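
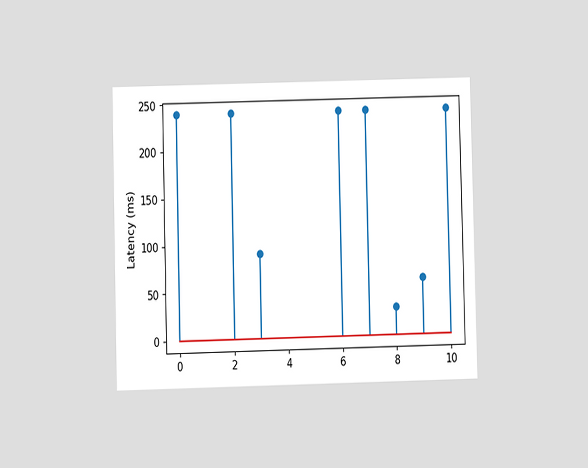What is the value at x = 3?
90ms

The chart is viewed at a slight angle. The stem at x=3 reaches 90ms.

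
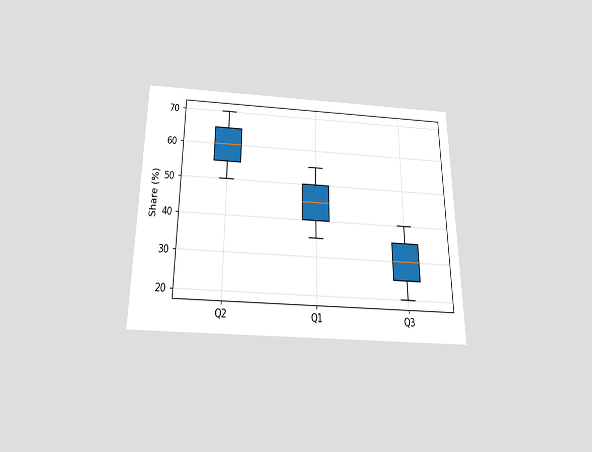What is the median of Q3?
30%

The chart is viewed slightly from below. The median line in the Q3 box sits at 30%.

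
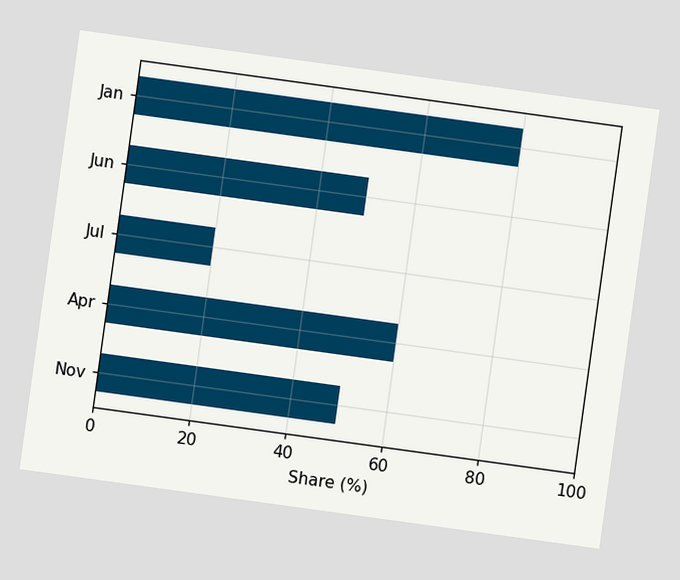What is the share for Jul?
20%

The chart is tilted about 8° clockwise. Reading along the chart's x-axis, the Jul bar reaches 20%.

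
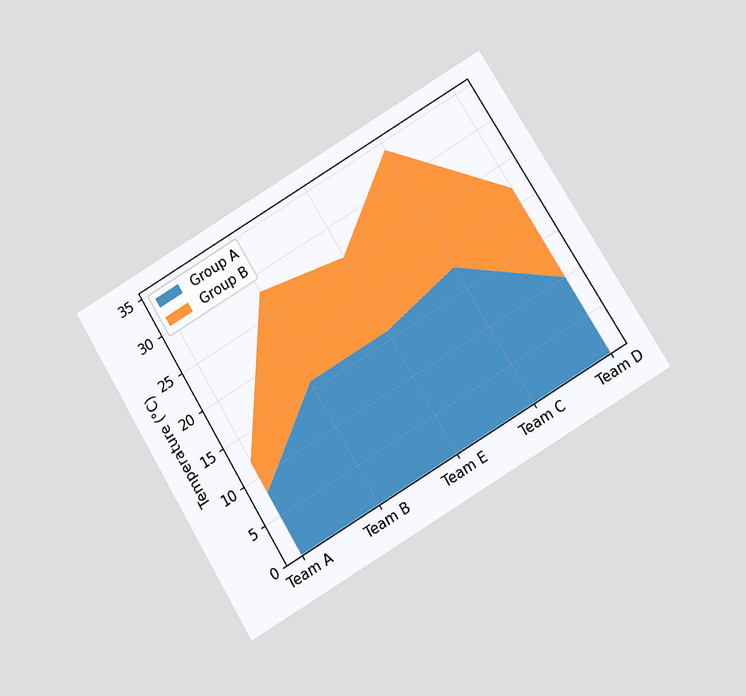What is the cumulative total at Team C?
34°C

The chart is tilted about 31° counter-clockwise and viewed at a slight angle. The stacked total at Team C reaches 34°C.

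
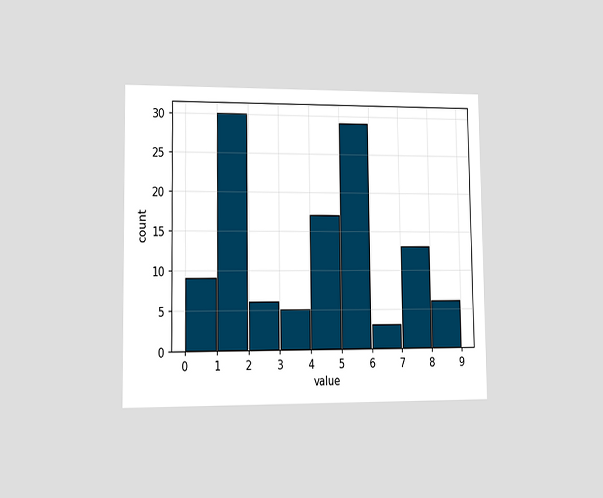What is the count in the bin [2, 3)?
6

The chart is viewed slightly from the left. The [2, 3) bin has height 6.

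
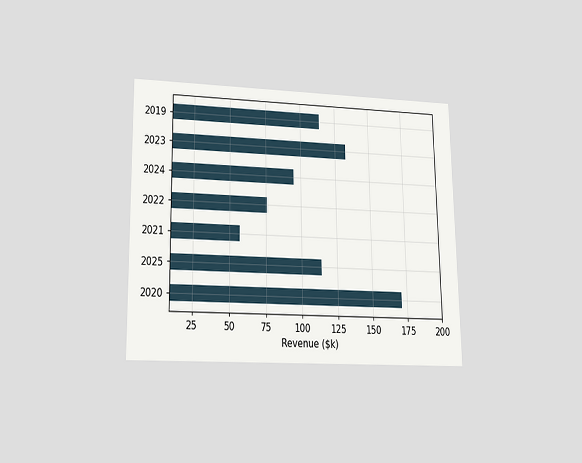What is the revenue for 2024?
The chart is viewed slightly from below. Reading along the chart's x-axis, the 2024 bar reaches $95k.

$95k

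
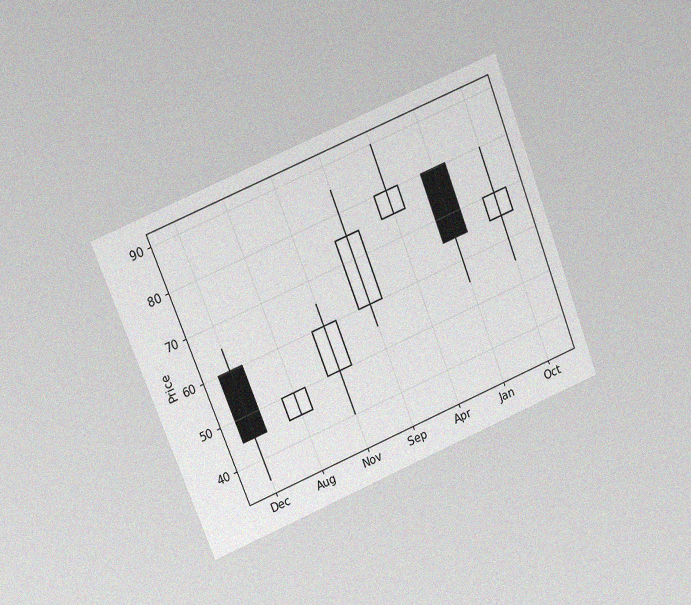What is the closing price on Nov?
60

The chart is tilted about 22° counter-clockwise and viewed at a slight angle, with some photo noise. The Nov candle closes at 60.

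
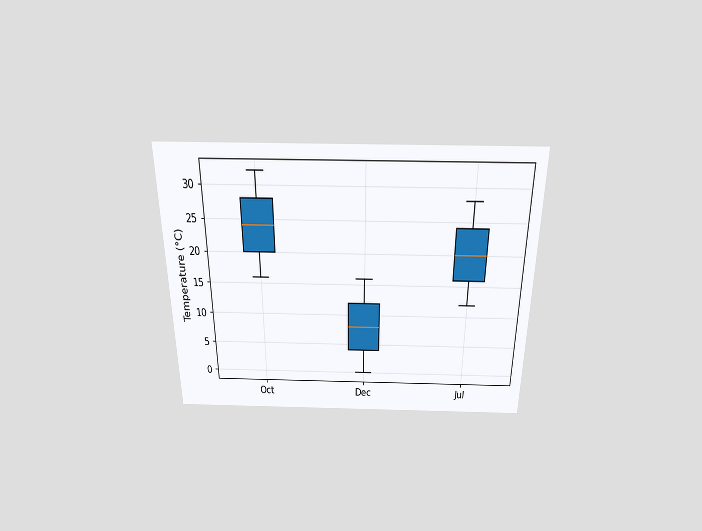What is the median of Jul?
20°C

The chart is viewed slightly from above. The median line in the Jul box sits at 20°C.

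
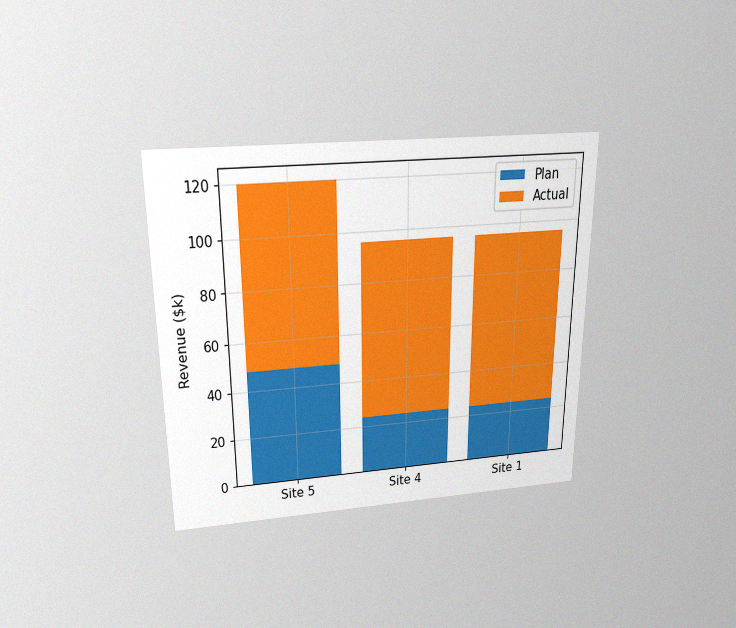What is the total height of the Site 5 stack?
The chart is viewed slightly from above, with some photo noise. The Site 5 stack's top reaches $120k on the y-axis.

$120k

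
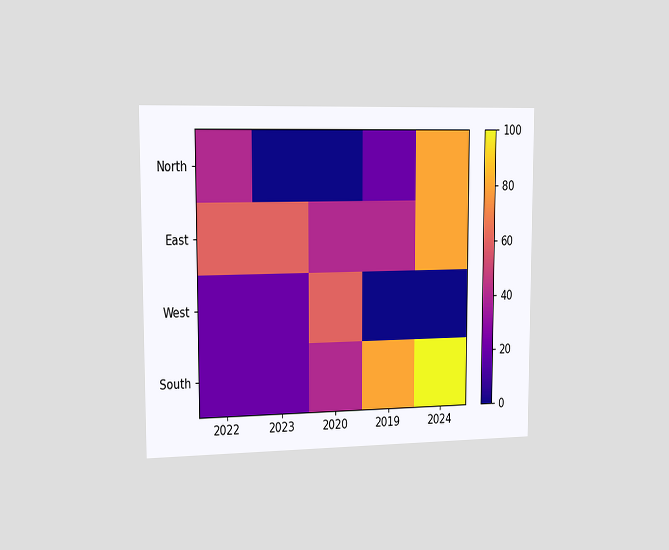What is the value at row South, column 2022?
The chart is viewed slightly from the left. Matching cell (South, 2022) against the colorbar gives 20.

20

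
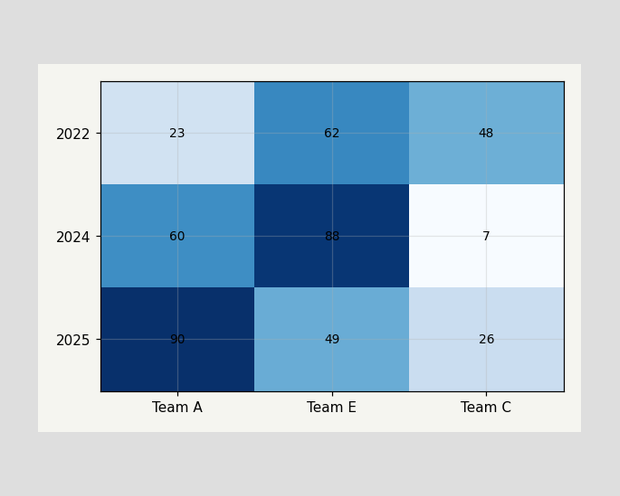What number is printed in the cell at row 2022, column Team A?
23

The (2022, Team A) cell reads 23.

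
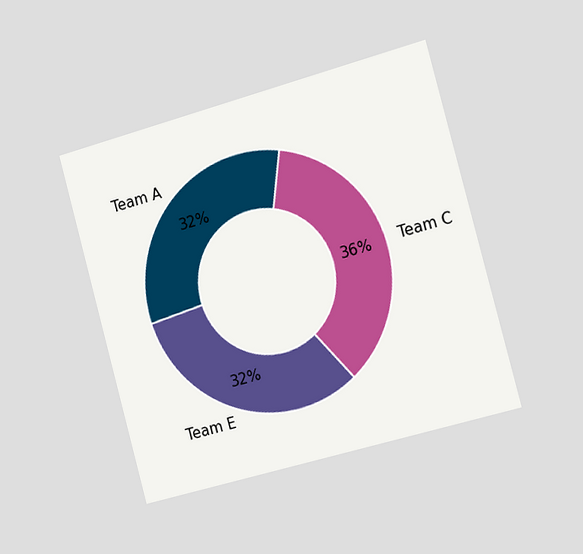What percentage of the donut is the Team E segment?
32%

The chart is tilted about 15° counter-clockwise and viewed slightly from the right. The Team E segment takes up 32% of the ring.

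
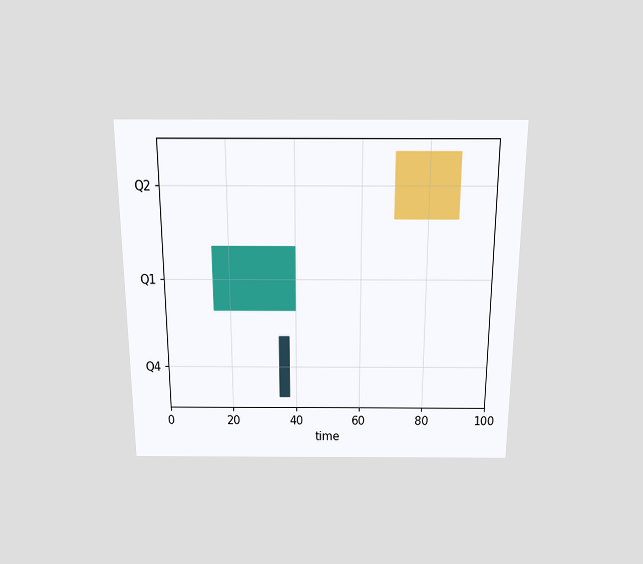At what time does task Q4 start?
35

The chart is viewed slightly from above. The Q4 bar begins at t=35.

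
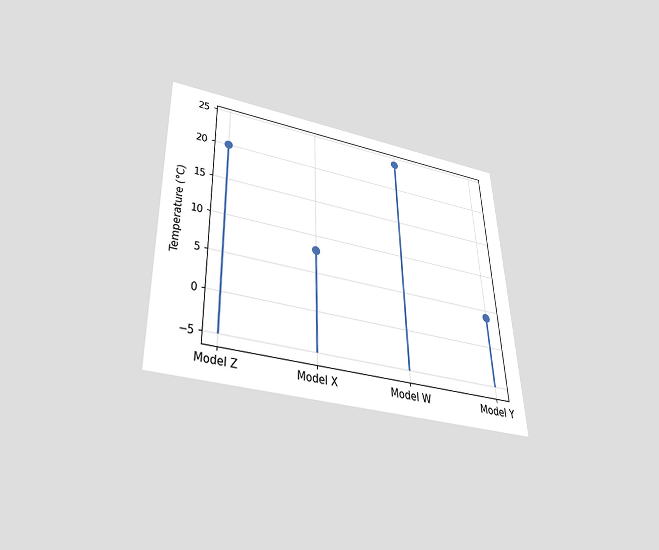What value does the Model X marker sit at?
8°C

The chart is tilted about 2° counter-clockwise and viewed slightly from below. The Model X marker sits at 8°C.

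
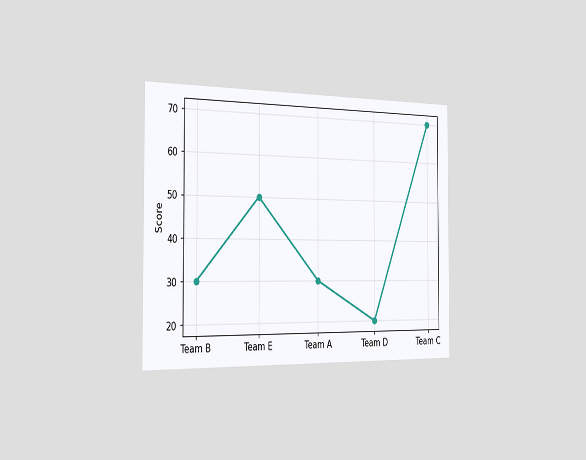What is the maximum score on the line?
70

The chart is viewed slightly from the left. The highest point is at Team C, and reading across to the y-axis gives 70.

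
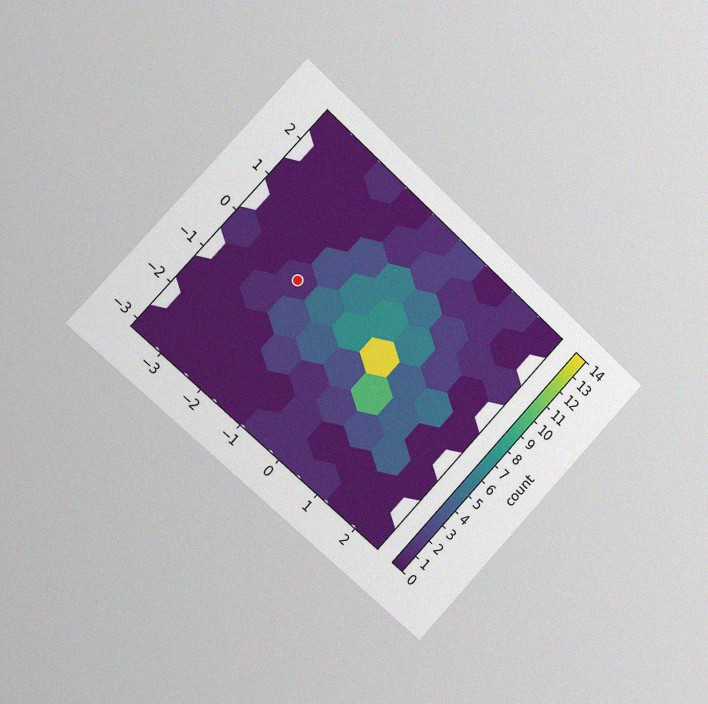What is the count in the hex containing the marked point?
The chart is tilted about 43° clockwise and viewed slightly from the left, with some photo noise. The marked hex reads 1 on the colorbar.

1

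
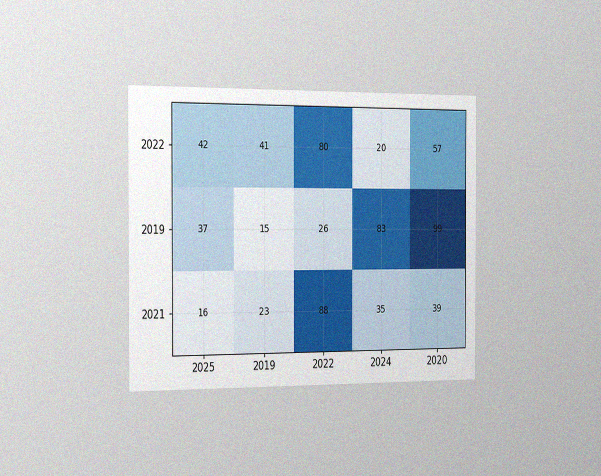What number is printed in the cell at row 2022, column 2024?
The chart is viewed slightly from the left, with some photo noise. The (2022, 2024) cell reads 20.

20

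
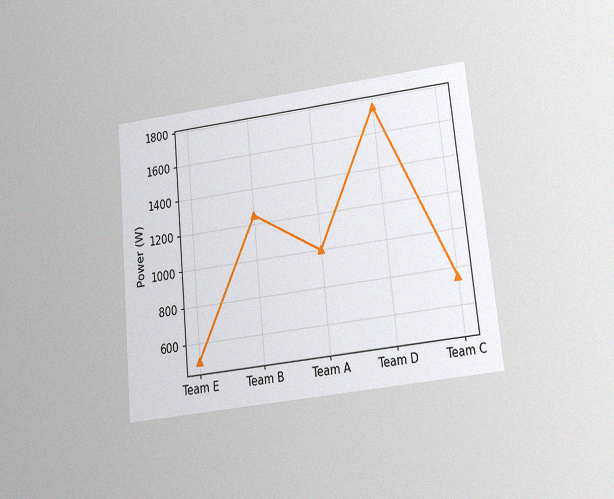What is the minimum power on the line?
The chart is tilted about 6° counter-clockwise and viewed slightly from below, with some photo noise. The lowest point is at Team E, and reading across to the y-axis gives 500W.

500W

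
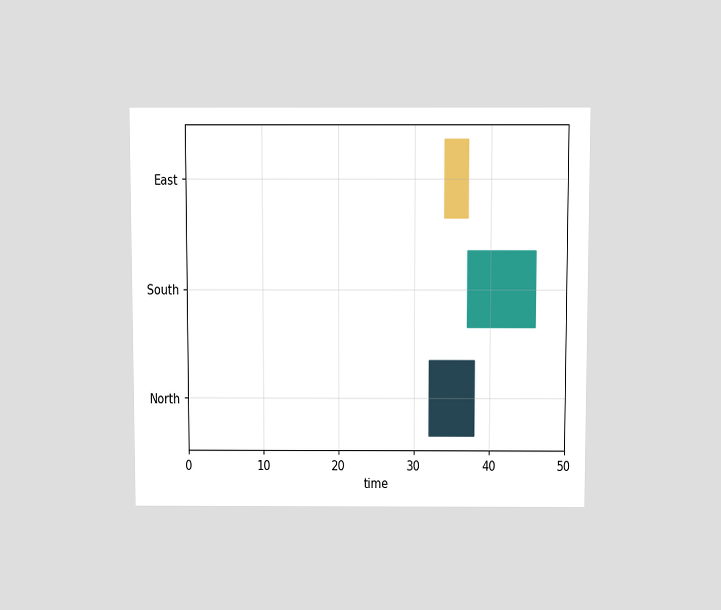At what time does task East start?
The chart is viewed slightly from above. The East bar begins at t=34.

34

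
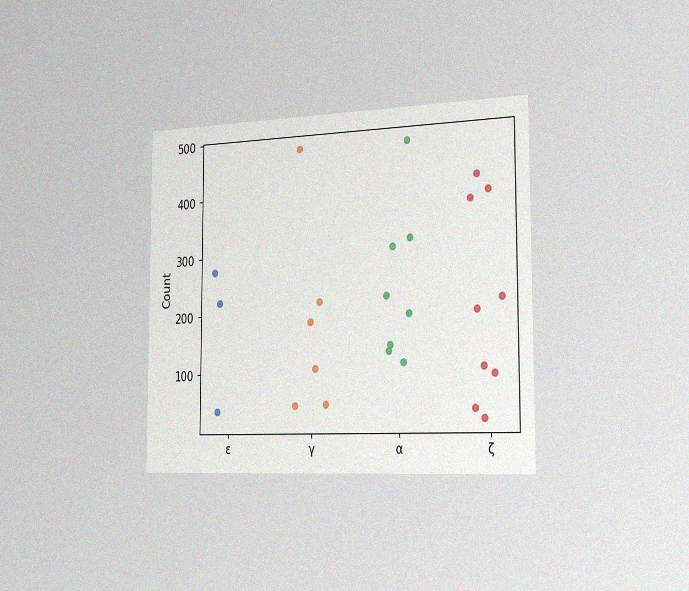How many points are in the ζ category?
The chart is viewed slightly from the right, with some photo noise. Counting the markers in the ζ column gives 9.

9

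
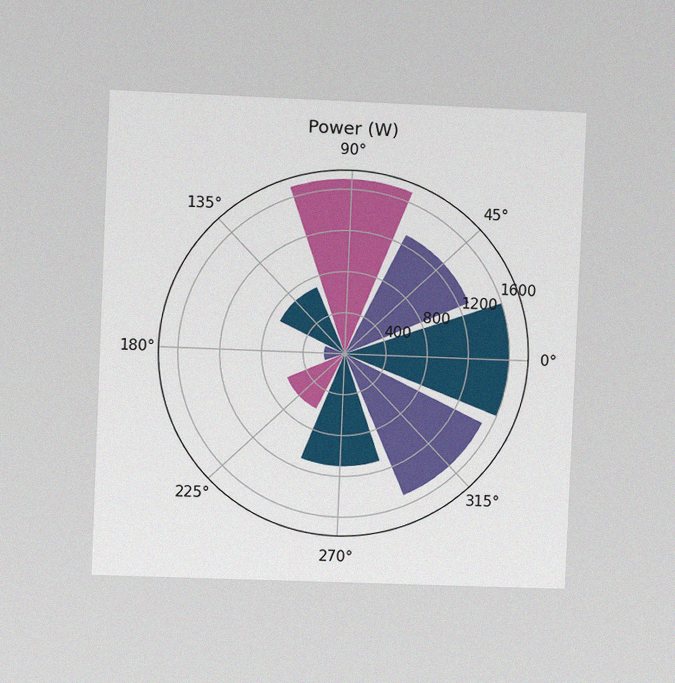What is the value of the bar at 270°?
1100W

The chart is tilted about 2° clockwise and viewed at a slight angle, with some photo noise. The bar at 270° reaches 1100W on the radial axis.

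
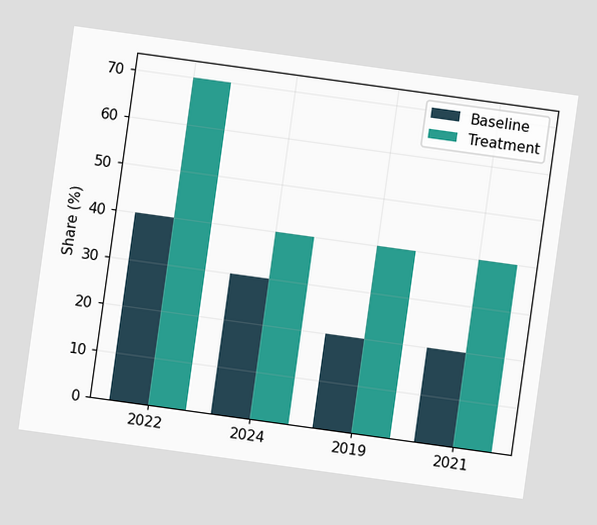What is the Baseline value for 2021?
The chart is tilted about 8° clockwise. The Baseline bar at 2021 reaches 20% on the y-axis.

20%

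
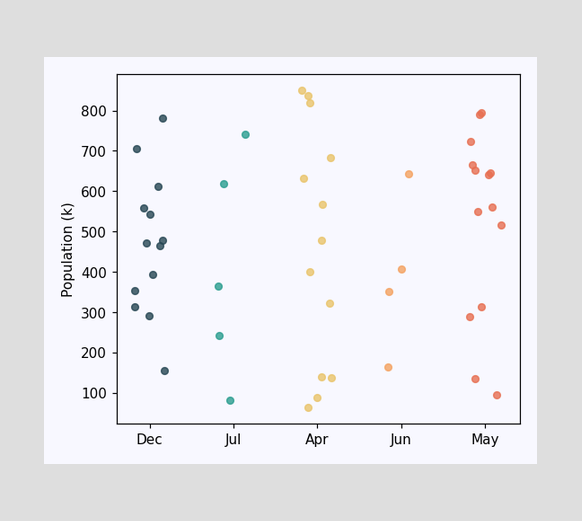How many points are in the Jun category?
Counting the markers in the Jun column gives 4.

4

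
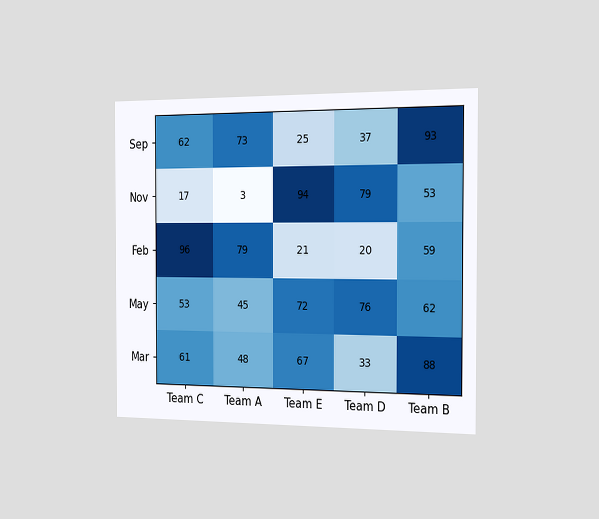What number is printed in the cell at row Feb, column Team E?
21

The chart is viewed slightly from the right. The (Feb, Team E) cell reads 21.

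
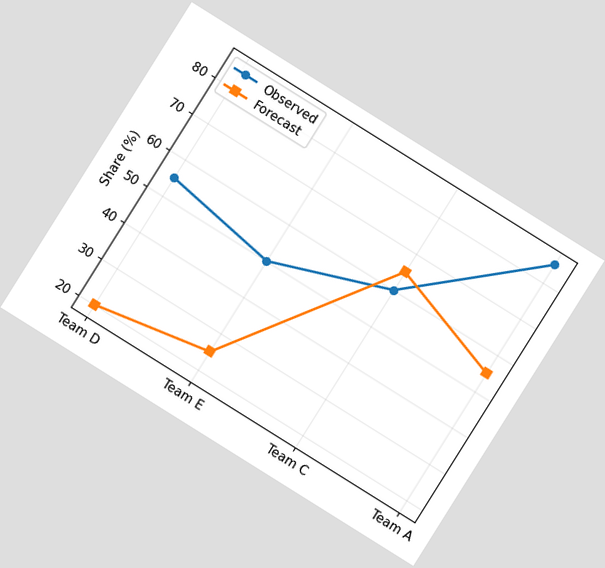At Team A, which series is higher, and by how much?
The chart is tilted about 32° clockwise. At Team A, Observed sits above the other line by 30%.

Observed, by 30%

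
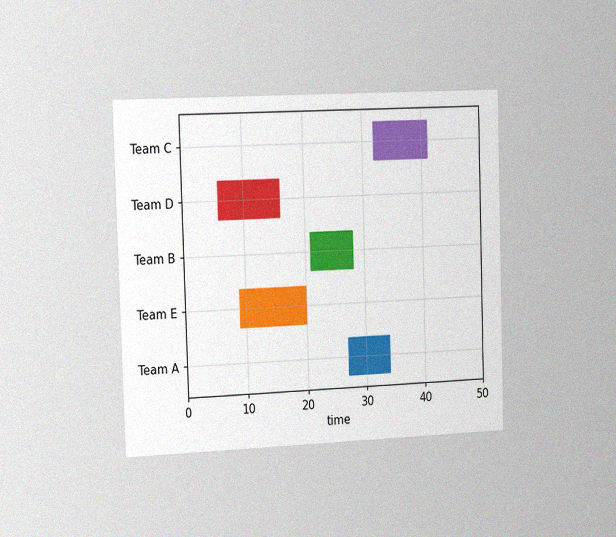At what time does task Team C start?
The chart is viewed slightly from the left, with some photo noise. The Team C bar begins at t=32.

32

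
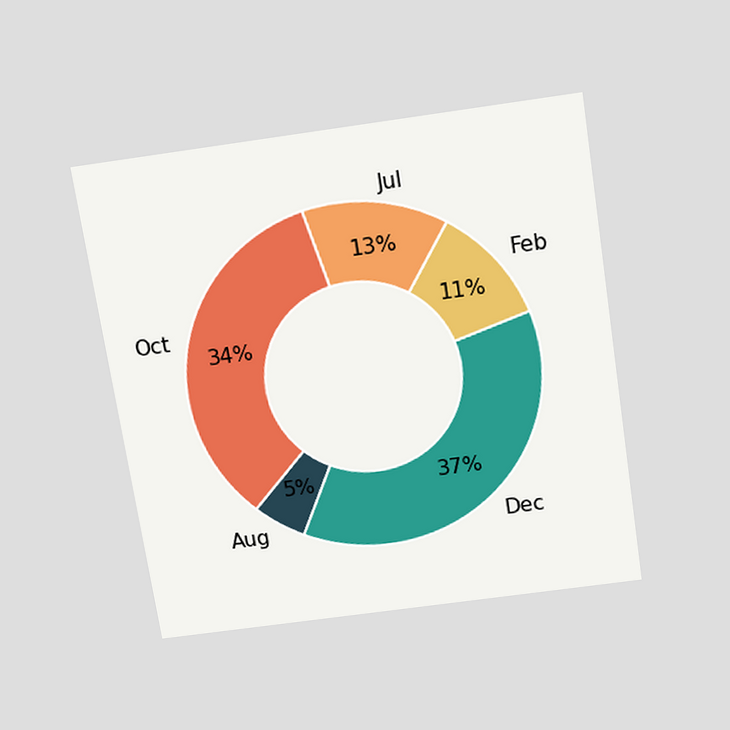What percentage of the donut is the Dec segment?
The chart is tilted about 9° counter-clockwise and viewed slightly from above. The Dec segment takes up 37% of the ring.

37%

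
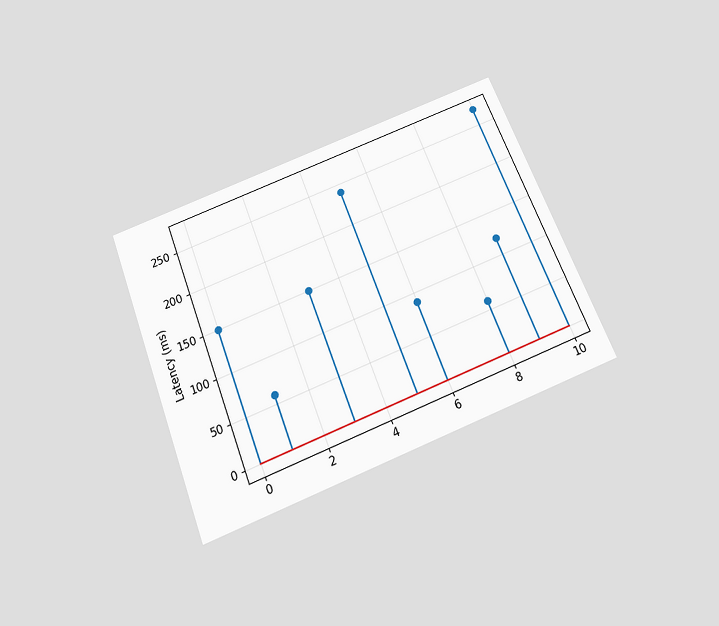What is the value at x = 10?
The chart is tilted about 21° counter-clockwise and viewed slightly from below. The stem at x=10 reaches 270ms.

270ms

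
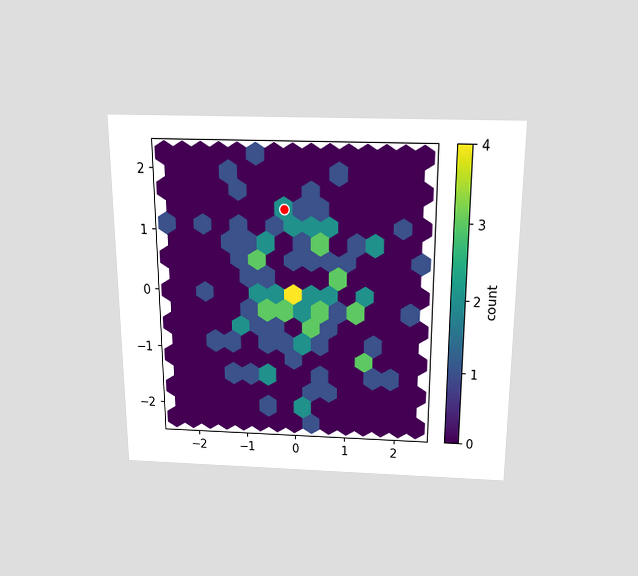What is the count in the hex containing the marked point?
2

The chart is viewed slightly from above. The marked hex reads 2 on the colorbar.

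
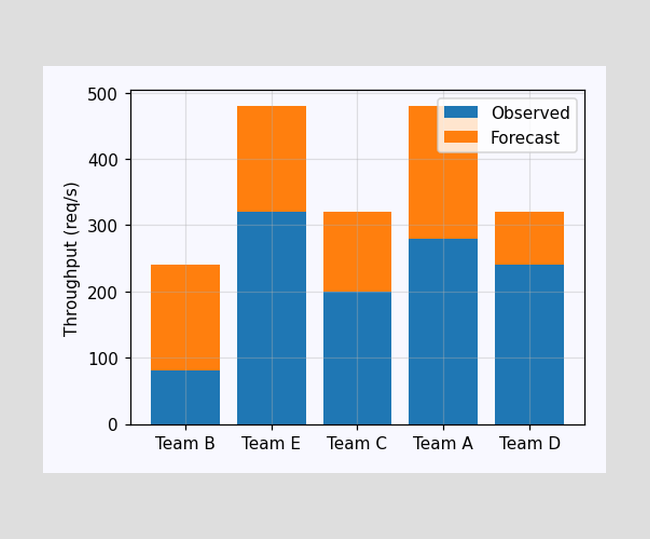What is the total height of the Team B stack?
The Team B stack's top reaches 240req/s on the y-axis.

240req/s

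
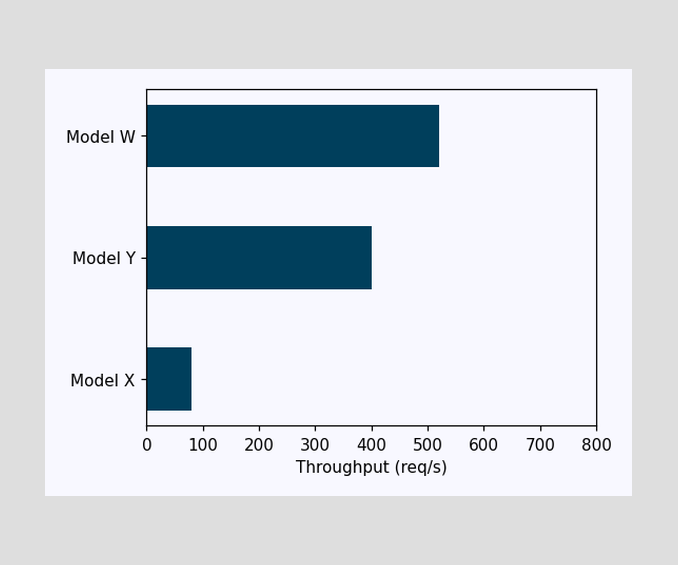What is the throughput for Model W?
520req/s

Reading along the chart's x-axis, the Model W bar reaches 520req/s.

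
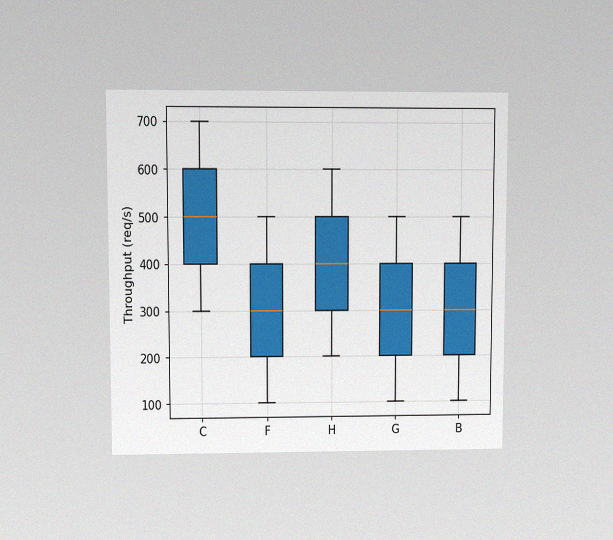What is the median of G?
The chart is viewed at a slight angle, with some photo noise. The median line in the G box sits at 300req/s.

300req/s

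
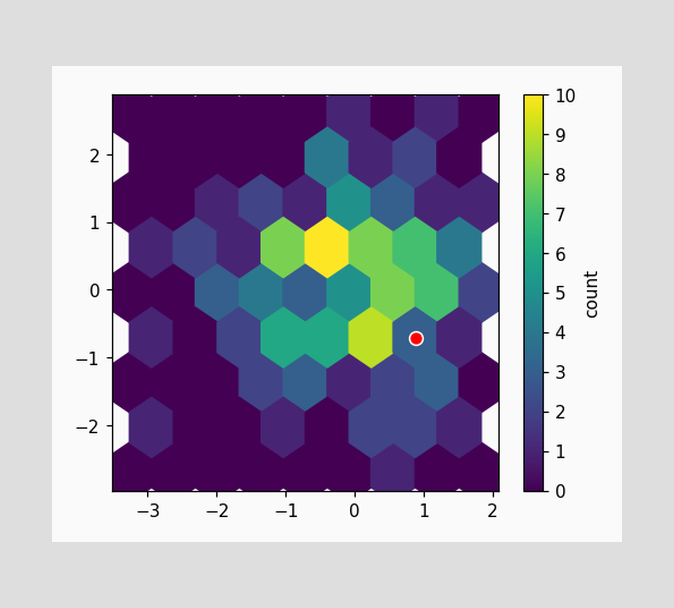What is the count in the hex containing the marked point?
3

The marked hex reads 3 on the colorbar.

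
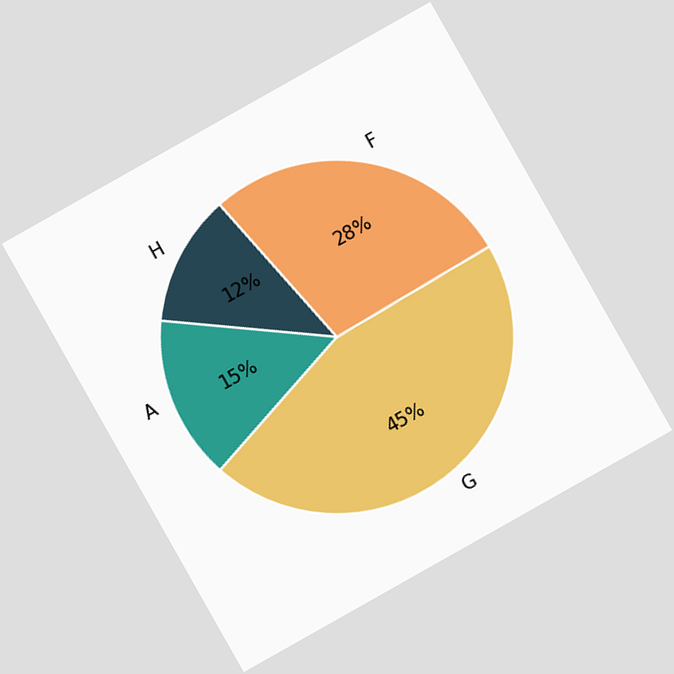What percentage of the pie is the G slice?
45%

The chart is tilted about 29° counter-clockwise. The G slice takes up 45% of the pie.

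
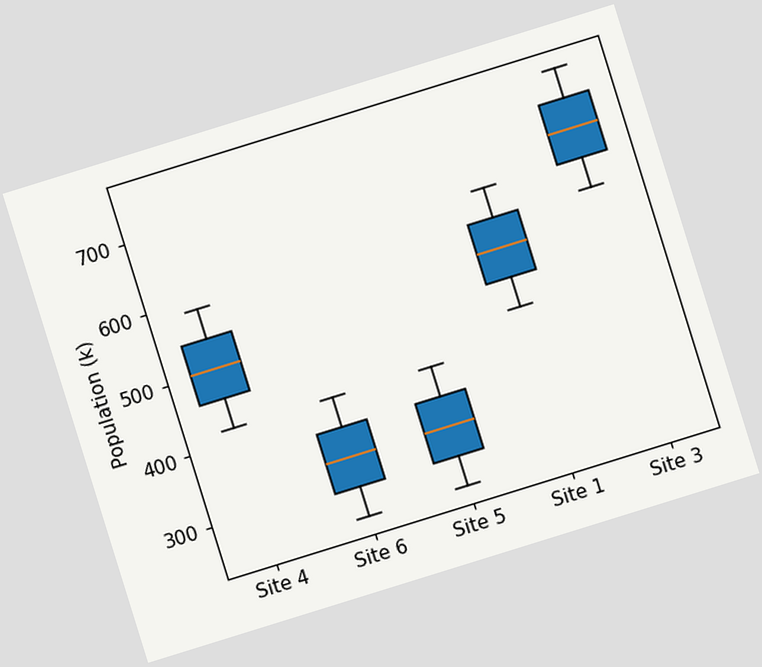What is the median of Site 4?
The chart is tilted about 17° counter-clockwise. The median line in the Site 4 box sits at 504k.

504k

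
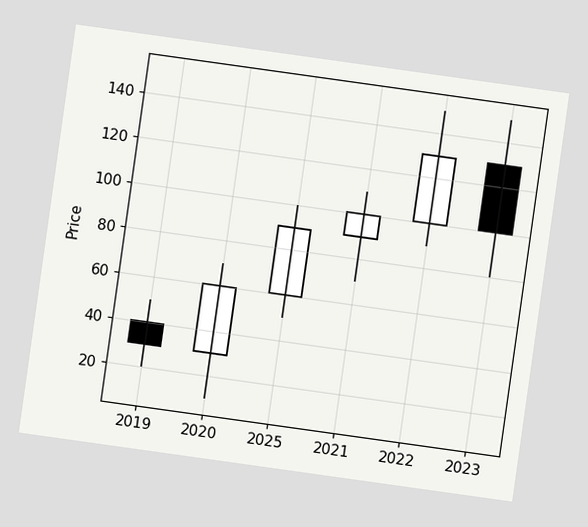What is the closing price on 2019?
30

The chart is tilted about 8° clockwise. The 2019 candle closes at 30.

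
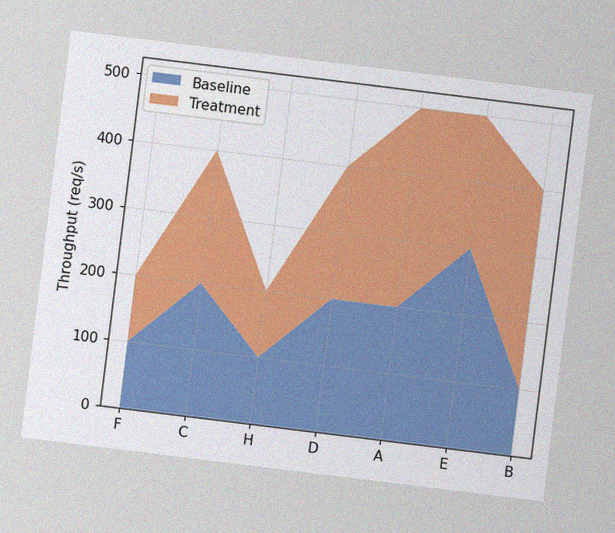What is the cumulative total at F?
200req/s

The chart is tilted about 7° clockwise, with some photo noise. The stacked total at F reaches 200req/s.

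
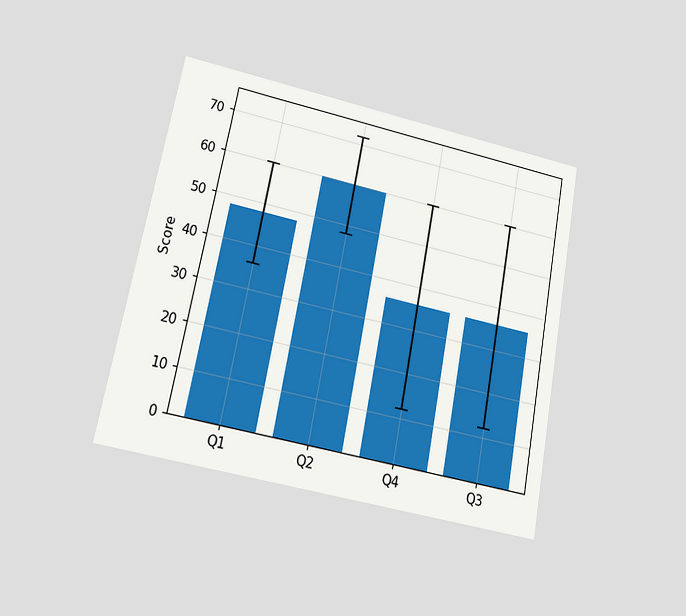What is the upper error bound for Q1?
60

The chart is tilted about 11° clockwise and viewed at a slight angle. The Q1 bar's upper whisker reaches 60.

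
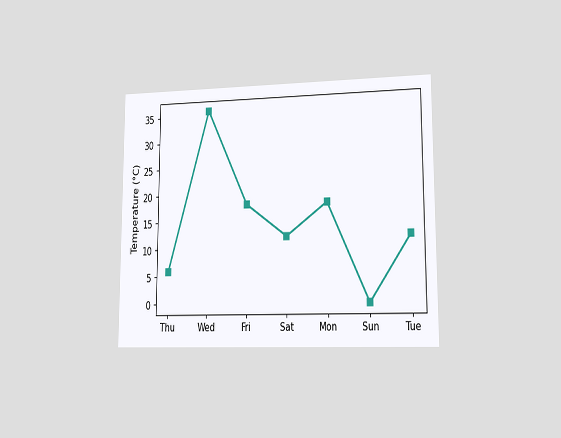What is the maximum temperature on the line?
36°C

The chart is viewed at a slight angle. The highest point is at Wed, and reading across to the y-axis gives 36°C.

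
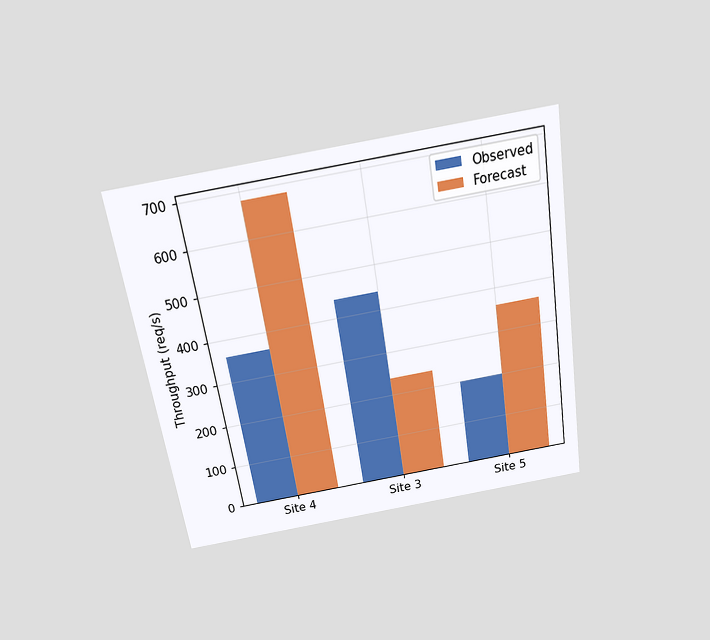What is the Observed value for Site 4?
The chart is tilted about 9° counter-clockwise and viewed slightly from above. The Observed bar at Site 4 reaches 360req/s on the y-axis.

360req/s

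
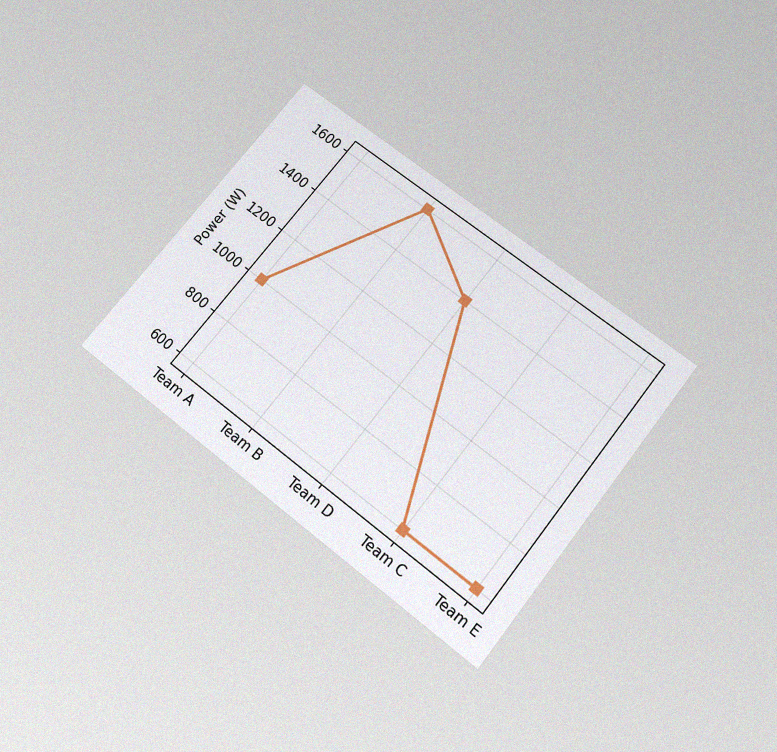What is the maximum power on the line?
1600W

The chart is tilted about 38° clockwise and viewed slightly from below, with some photo noise. The highest point is at Team B, and reading across to the y-axis gives 1600W.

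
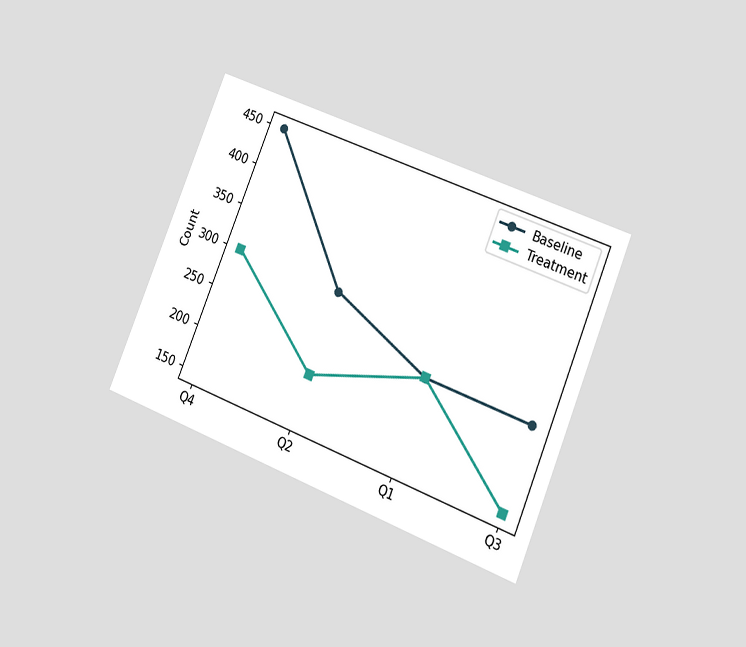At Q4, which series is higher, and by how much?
Baseline, by 150

The chart is tilted about 22° clockwise and viewed at a slight angle. At Q4, Baseline sits above the other line by 150.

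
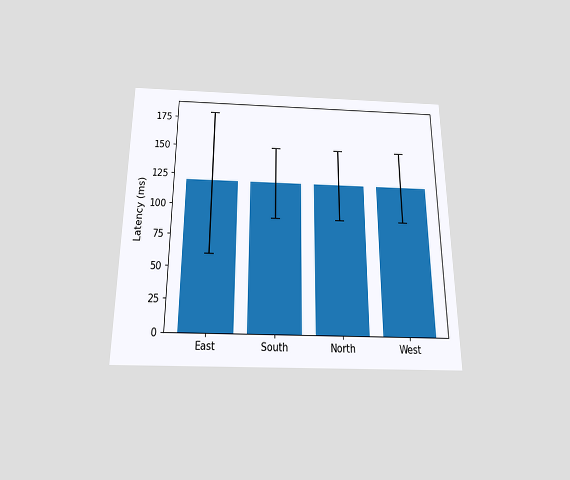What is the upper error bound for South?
150ms

The chart is viewed slightly from below. The South bar's upper whisker reaches 150ms.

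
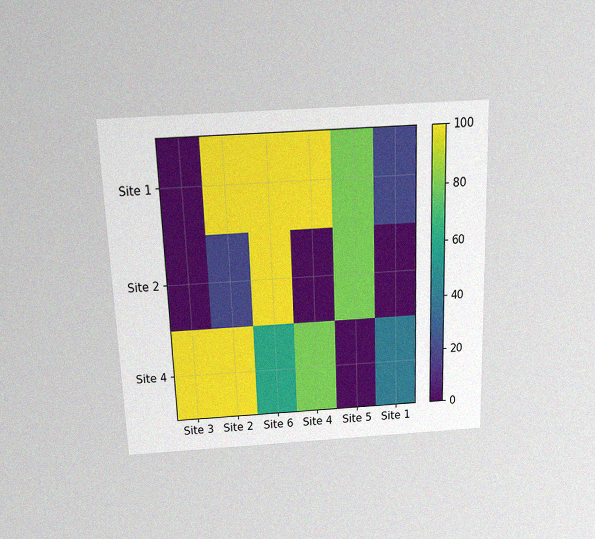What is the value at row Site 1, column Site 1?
20

The chart is tilted about 2° counter-clockwise and viewed slightly from above, with some photo noise. Matching cell (Site 1, Site 1) against the colorbar gives 20.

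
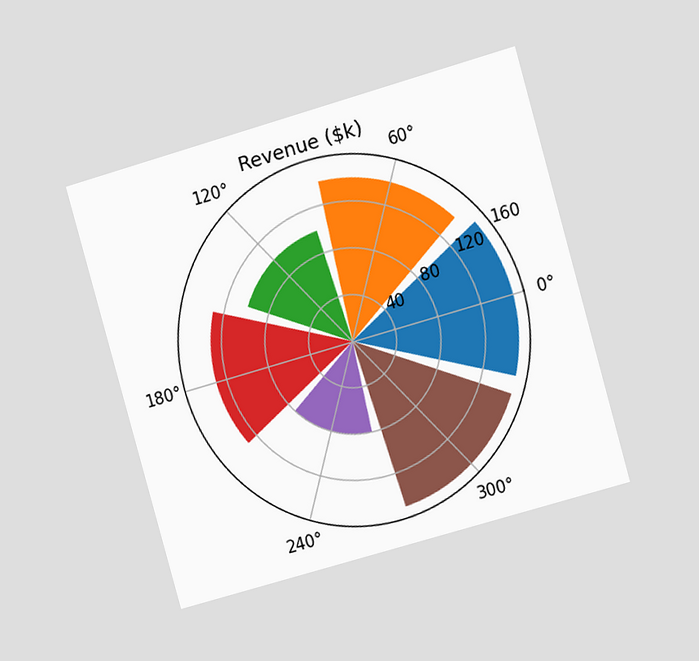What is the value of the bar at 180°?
$130k

The chart is tilted about 16° counter-clockwise and viewed at a slight angle. The bar at 180° reaches $130k on the radial axis.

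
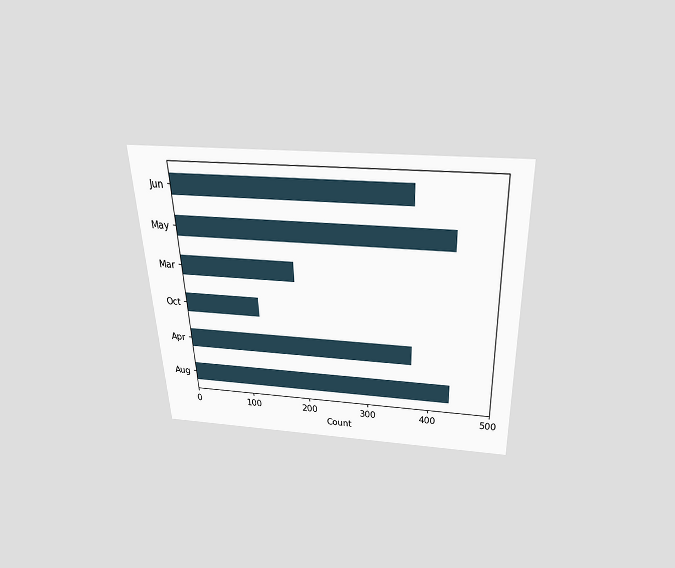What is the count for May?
The chart is tilted about 2° counter-clockwise and viewed slightly from above. Reading along the chart's x-axis, the May bar reaches 434.

434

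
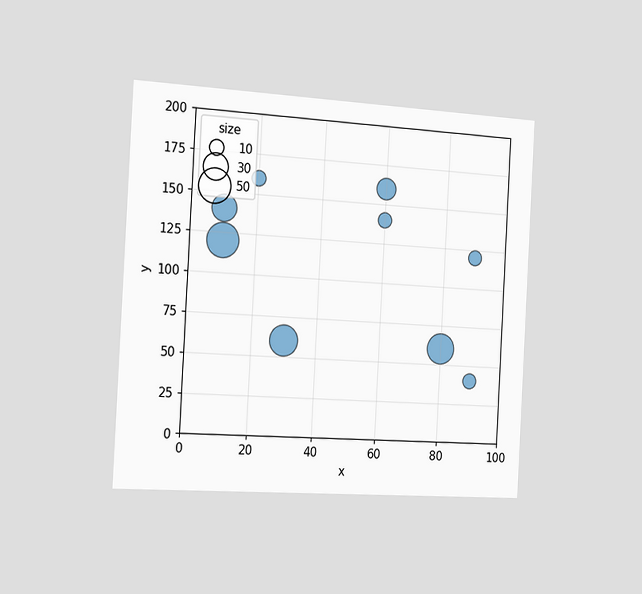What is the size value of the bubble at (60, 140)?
10

The chart is tilted about 3° clockwise and viewed slightly from the left. Matching the bubble at (60, 140) against the size legend gives 10.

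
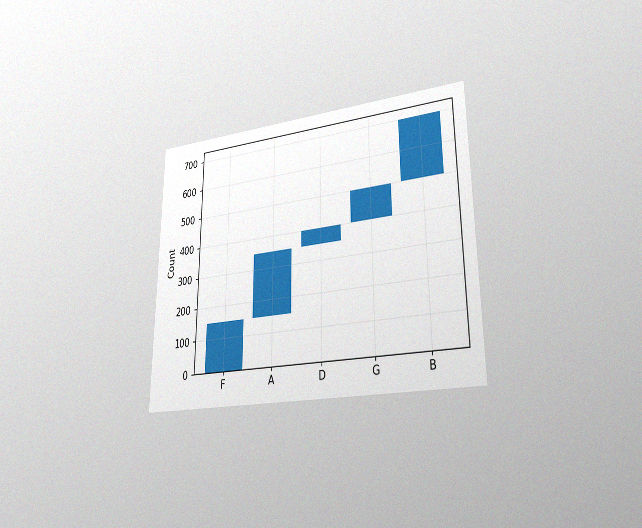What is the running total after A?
The chart is viewed slightly from the right, with some photo noise. After A the running total reaches 350.

350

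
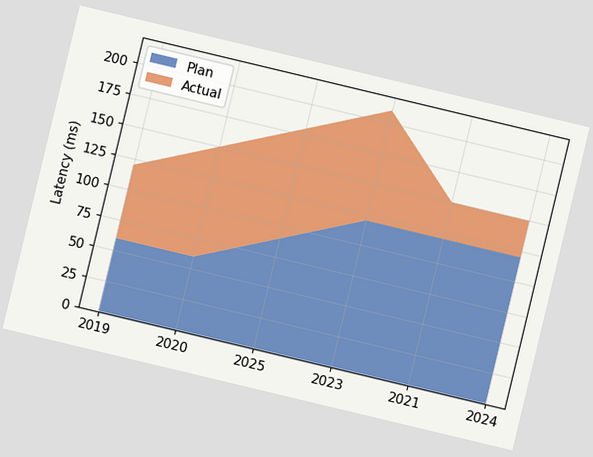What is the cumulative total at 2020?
The chart is tilted about 13° clockwise. The stacked total at 2020 reaches 150ms.

150ms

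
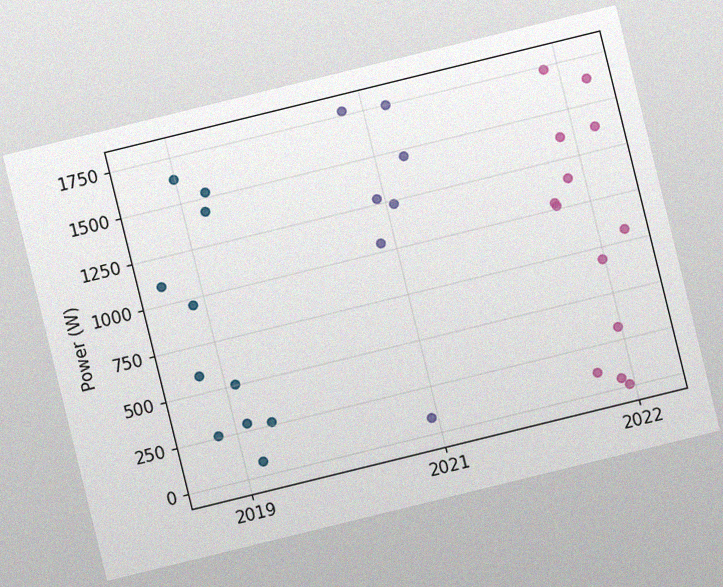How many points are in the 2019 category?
The chart is tilted about 14° counter-clockwise, with some photo noise. Counting the markers in the 2019 column gives 11.

11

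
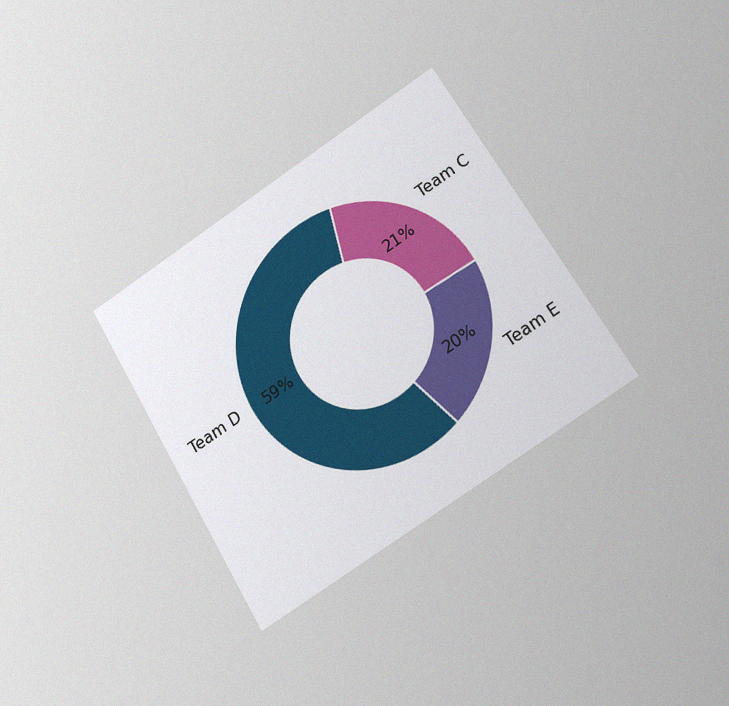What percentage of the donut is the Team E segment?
20%

The chart is tilted about 31° counter-clockwise and viewed slightly from the right, with some photo noise. The Team E segment takes up 20% of the ring.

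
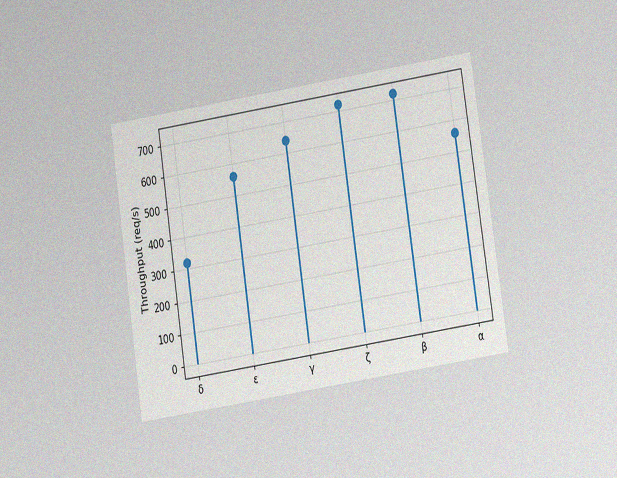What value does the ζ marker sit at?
The chart is tilted about 9° counter-clockwise and viewed at a slight angle, with some photo noise. The ζ marker sits at 720req/s.

720req/s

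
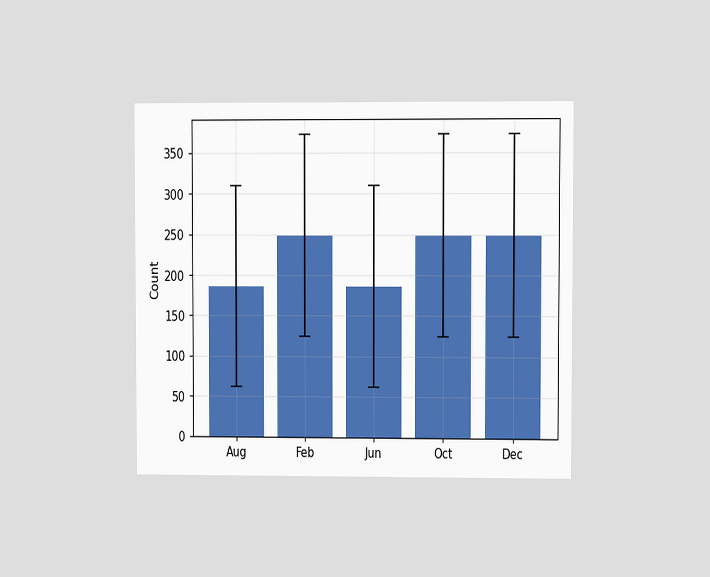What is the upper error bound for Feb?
372

The chart is viewed at a slight angle. The Feb bar's upper whisker reaches 372.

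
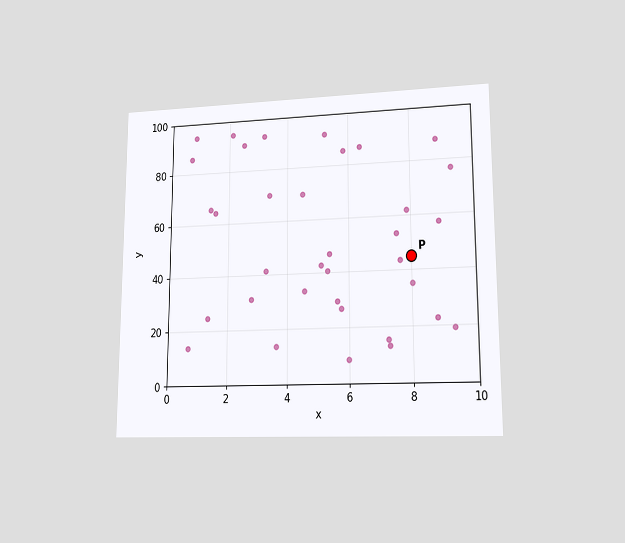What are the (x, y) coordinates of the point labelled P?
The chart is viewed at a slight angle. Following the gridlines from P to each axis, P sits at (8, 45).

(8, 45)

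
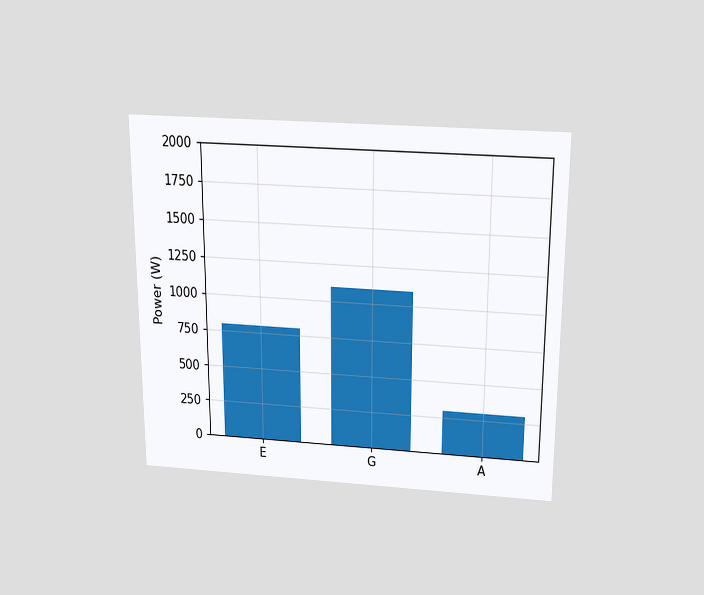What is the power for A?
The chart is viewed slightly from above. Reading along the chart's y-axis, the A bar reaches 300W.

300W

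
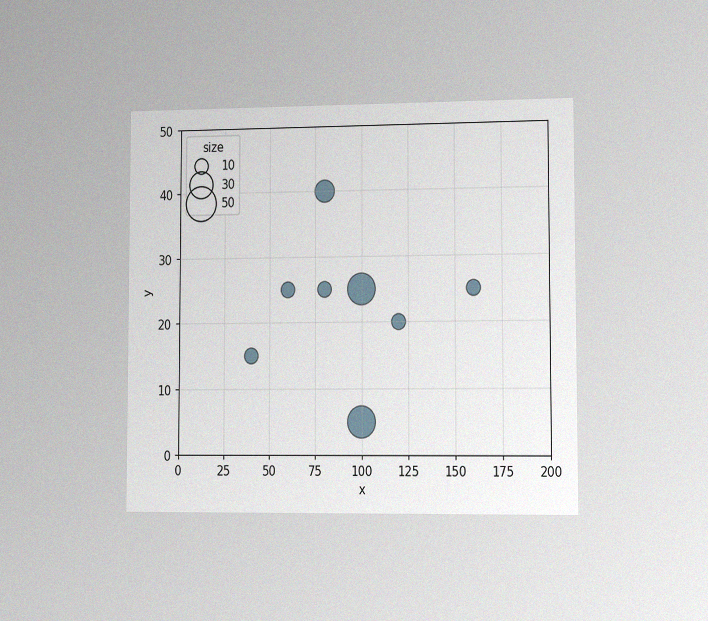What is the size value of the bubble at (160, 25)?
The chart is viewed slightly from the right, with some photo noise. Matching the bubble at (160, 25) against the size legend gives 10.

10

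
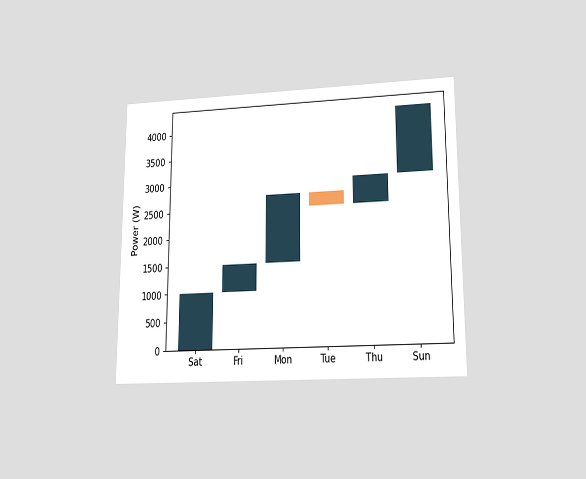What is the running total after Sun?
The chart is viewed at a slight angle. After Sun the running total reaches 4250W.

4250W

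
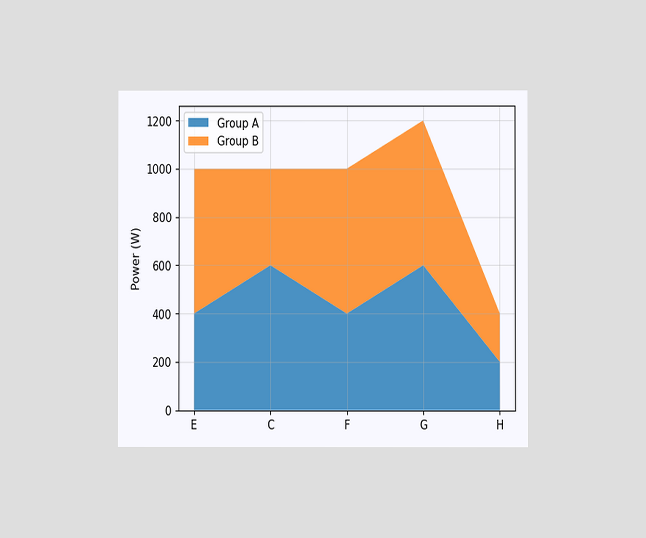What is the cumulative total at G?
The chart is viewed at a slight angle. The stacked total at G reaches 1200W.

1200W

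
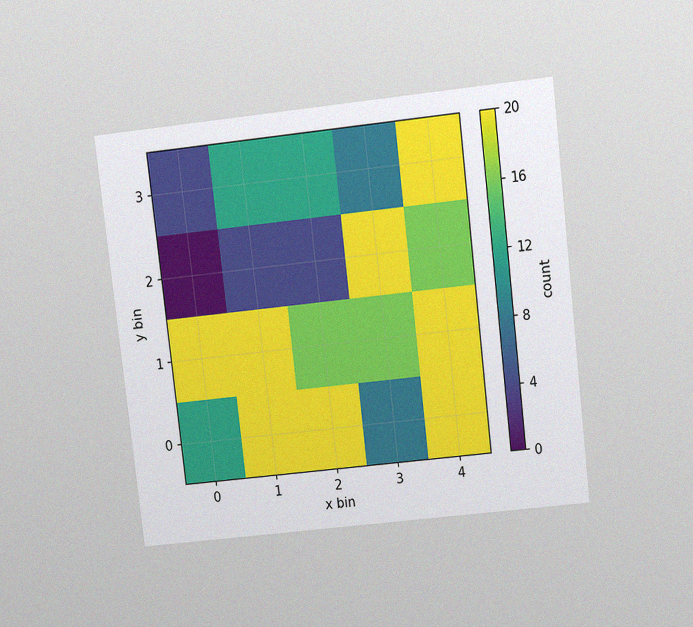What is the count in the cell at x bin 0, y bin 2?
The chart is tilted about 7° counter-clockwise and viewed slightly from above, with some photo noise. Matching the cell (0, 2) against the colorbar gives 0.

0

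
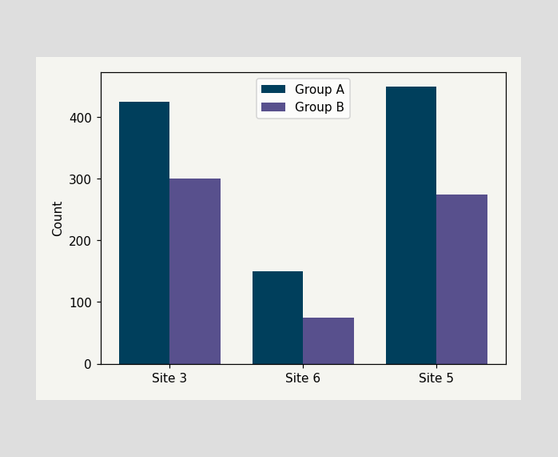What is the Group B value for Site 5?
275

The Group B bar at Site 5 reaches 275 on the y-axis.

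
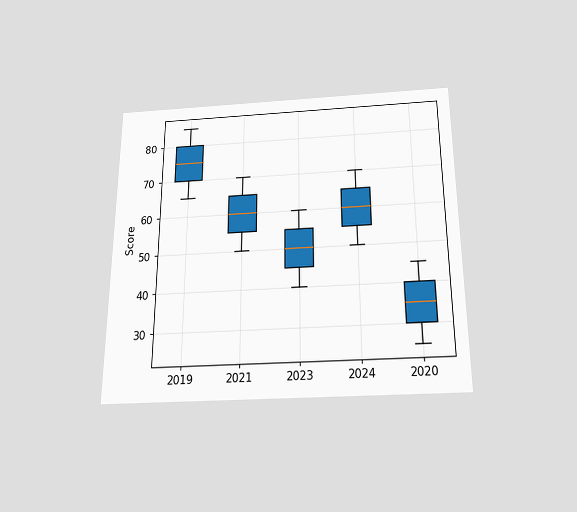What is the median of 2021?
The chart is viewed slightly from below. The median line in the 2021 box sits at 60.

60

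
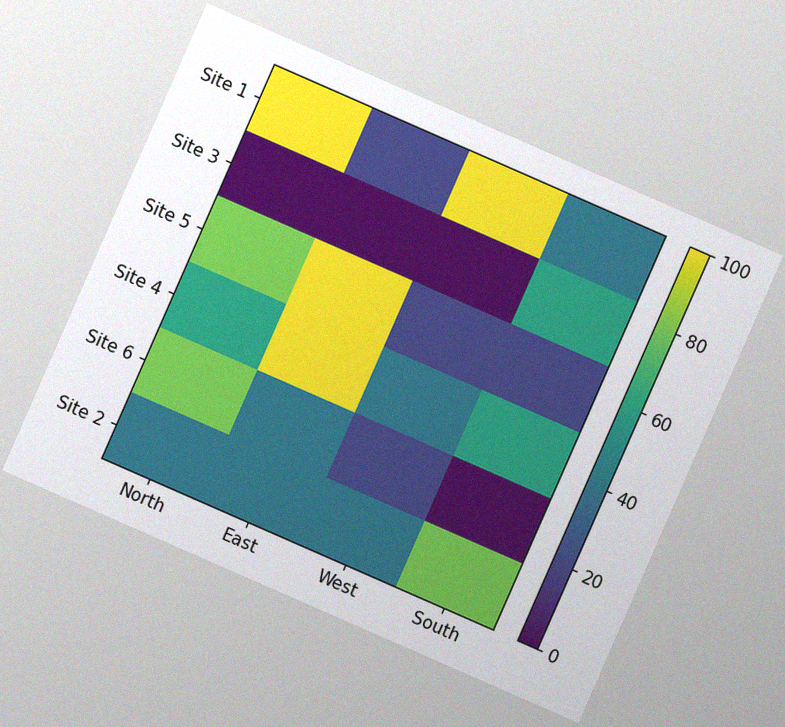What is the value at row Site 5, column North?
80

The chart is tilted about 24° clockwise, with some photo noise. Matching cell (Site 5, North) against the colorbar gives 80.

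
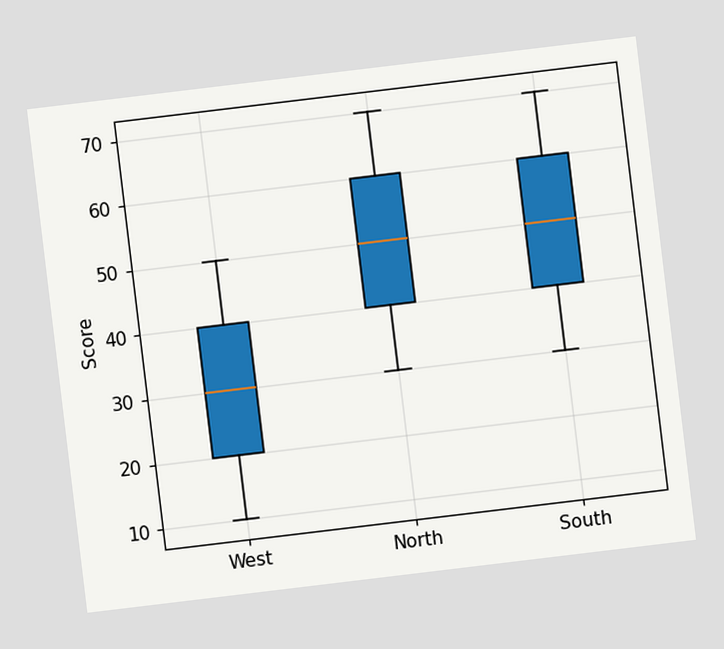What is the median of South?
The chart is tilted about 7° counter-clockwise. The median line in the South box sits at 50.

50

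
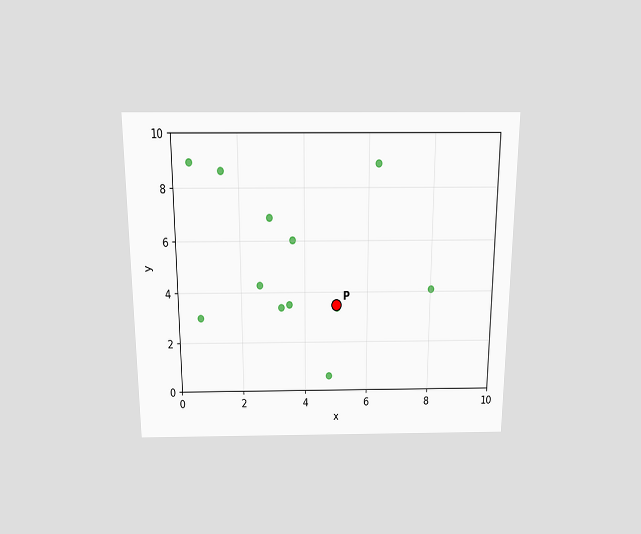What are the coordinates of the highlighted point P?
The chart is viewed slightly from above. Following the gridlines from P to each axis, P sits at (5, 3.5).

(5, 3.5)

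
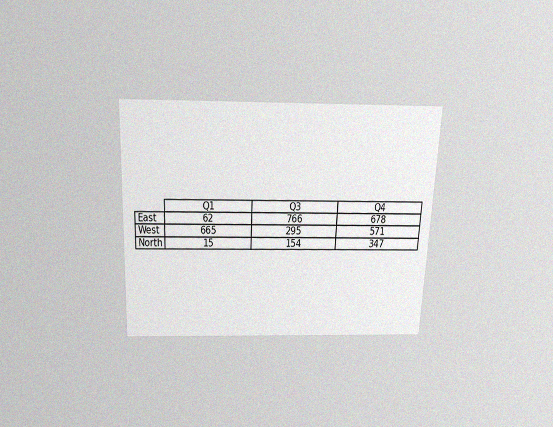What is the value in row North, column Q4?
347

The chart is tilted about 3° clockwise and viewed slightly from above, with some photo noise. The (North, Q4) cell reads 347.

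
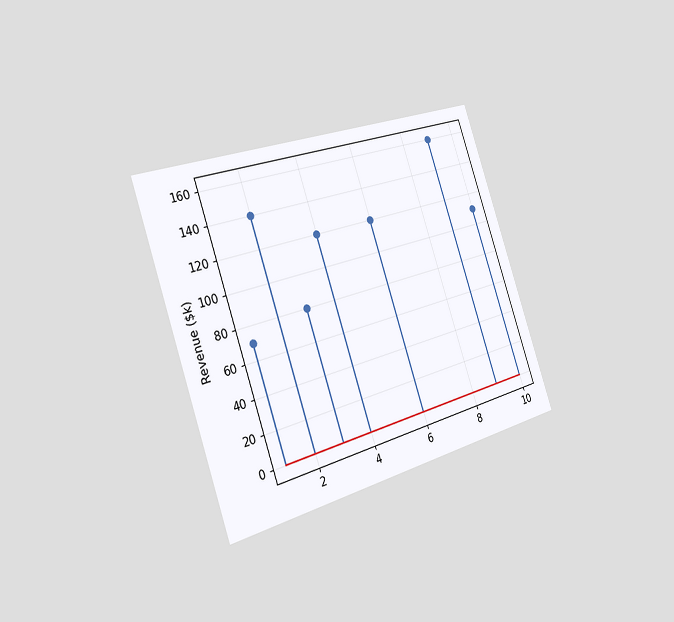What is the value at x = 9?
The chart is tilted about 19° counter-clockwise and viewed slightly from the left. The stem at x=9 reaches $160k.

$160k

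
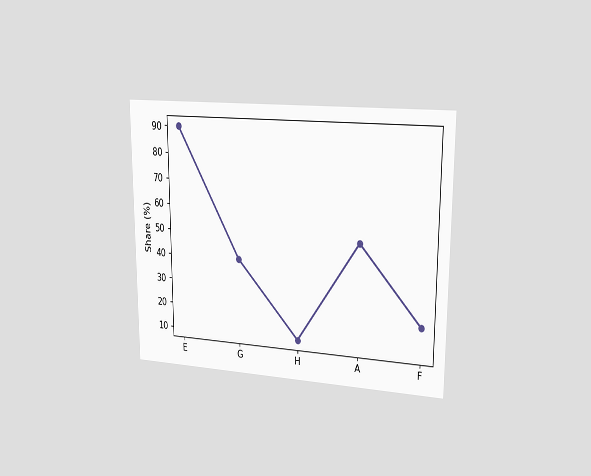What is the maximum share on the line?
90%

The chart is viewed slightly from the right. The highest point is at E, and reading across to the y-axis gives 90%.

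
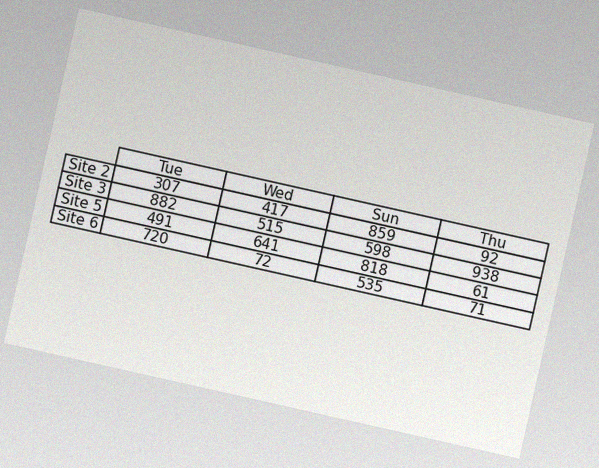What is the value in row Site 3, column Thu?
938

The chart is tilted about 13° clockwise, with some photo noise. The (Site 3, Thu) cell reads 938.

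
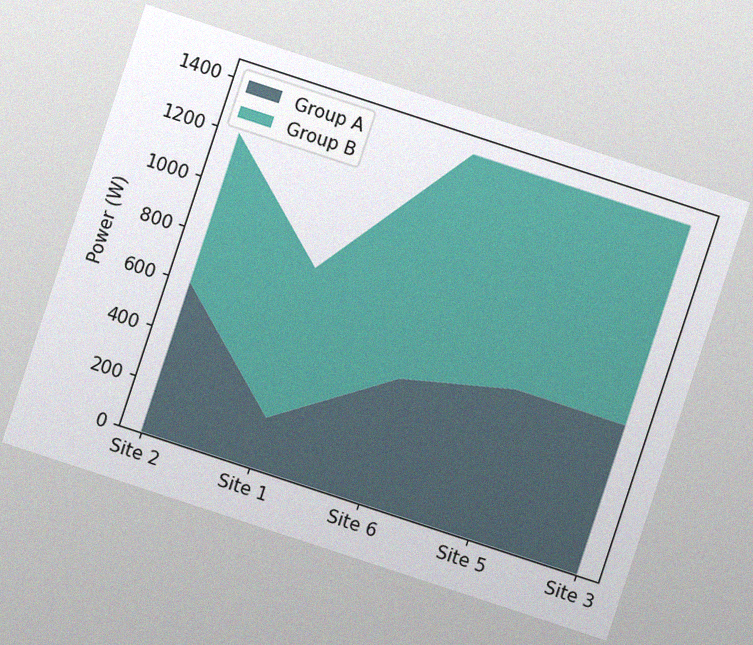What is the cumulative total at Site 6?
1400W

The chart is tilted about 18° clockwise, with some photo noise. The stacked total at Site 6 reaches 1400W.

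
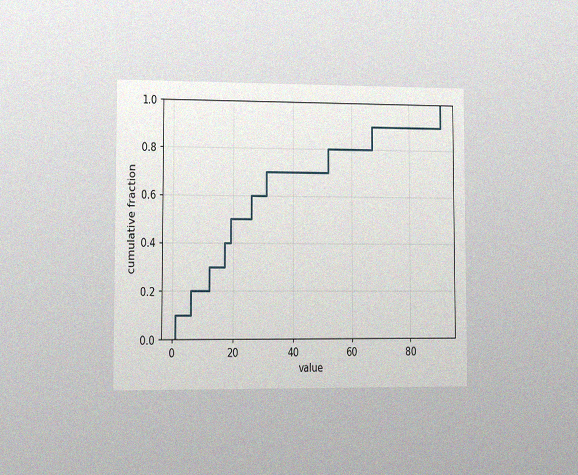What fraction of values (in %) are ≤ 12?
30%

The chart is viewed slightly from the left, with some photo noise. At x=12 the ECDF step is at 30%.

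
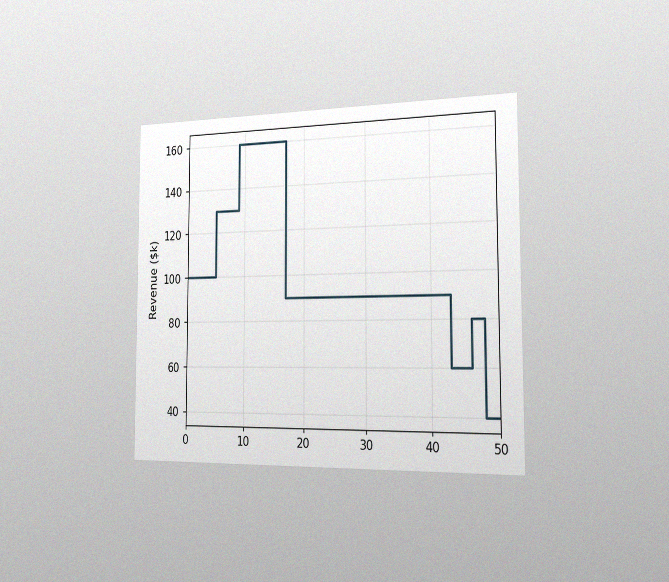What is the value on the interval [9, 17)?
The chart is viewed slightly from the right, with some photo noise. On [9, 17) the step sits at $160k.

$160k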